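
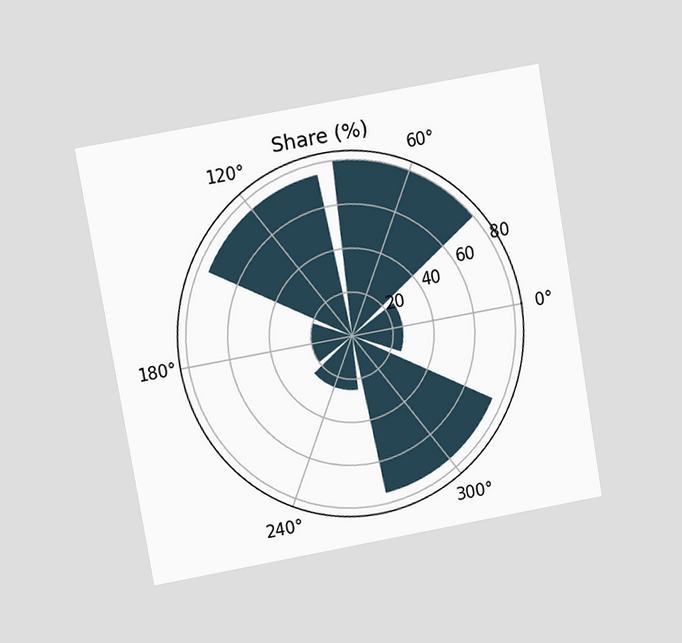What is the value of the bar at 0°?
The chart is tilted about 10° counter-clockwise and viewed at a slight angle. The bar at 0° reaches 25% on the radial axis.

25%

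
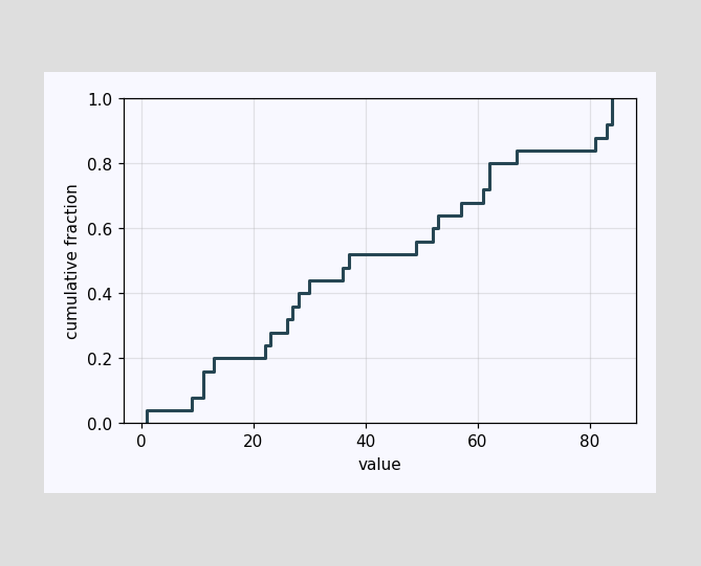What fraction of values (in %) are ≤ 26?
32%

At x=26 the ECDF step is at 32%.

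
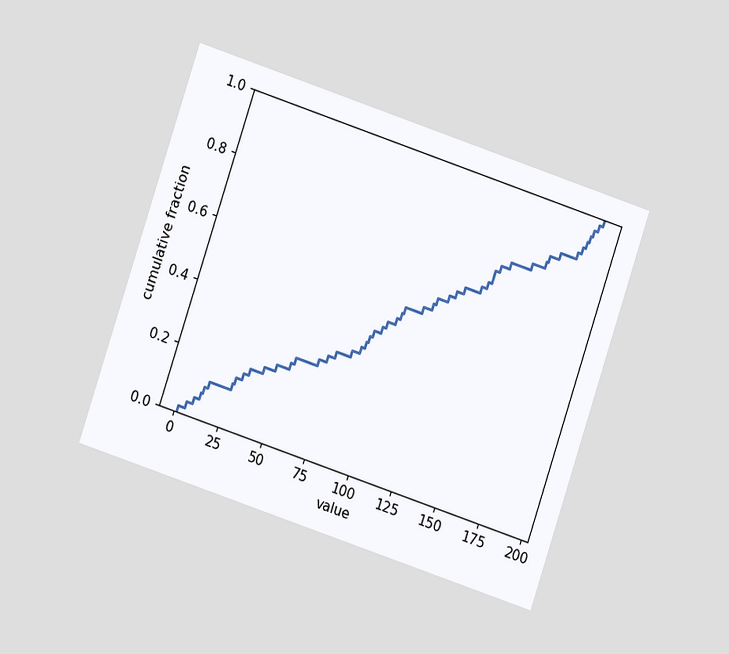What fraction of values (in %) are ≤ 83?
The chart is tilted about 18° clockwise and viewed at a slight angle. At x=83 the ECDF step is at 36%.

36%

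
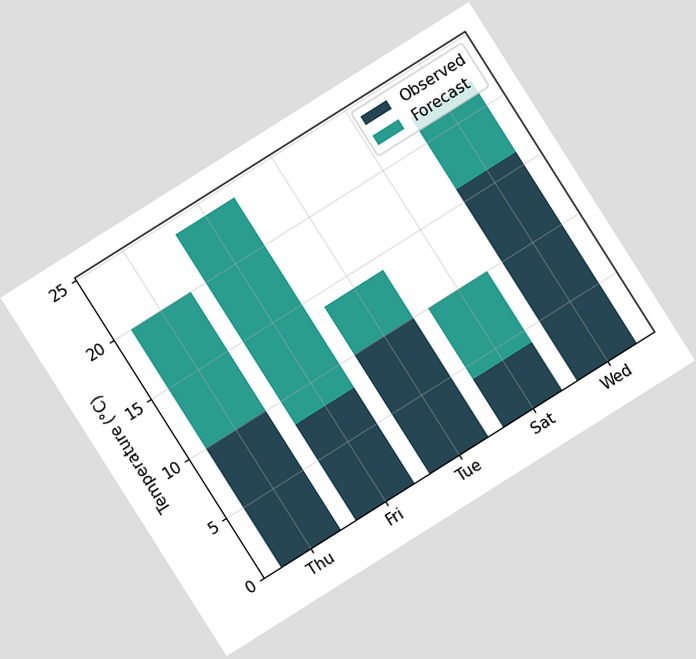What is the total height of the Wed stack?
The chart is tilted about 32° counter-clockwise. The Wed stack's top reaches 22°C on the y-axis.

22°C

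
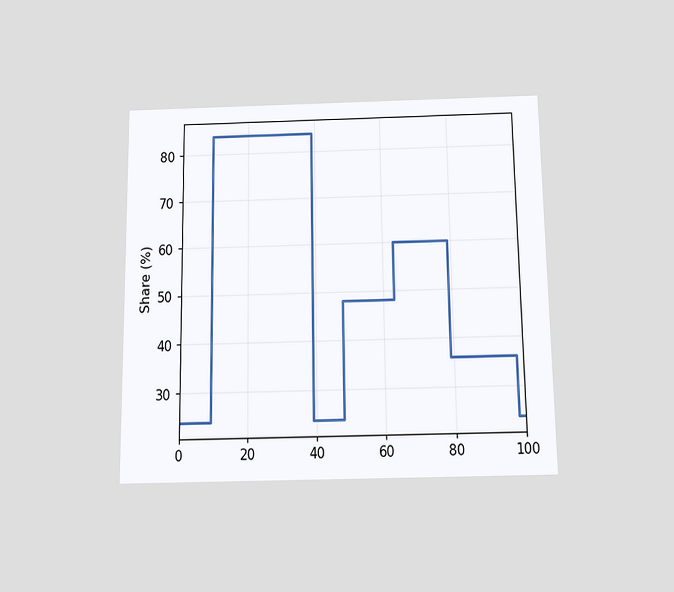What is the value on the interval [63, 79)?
The chart is viewed slightly from below. On [63, 79) the step sits at 60%.

60%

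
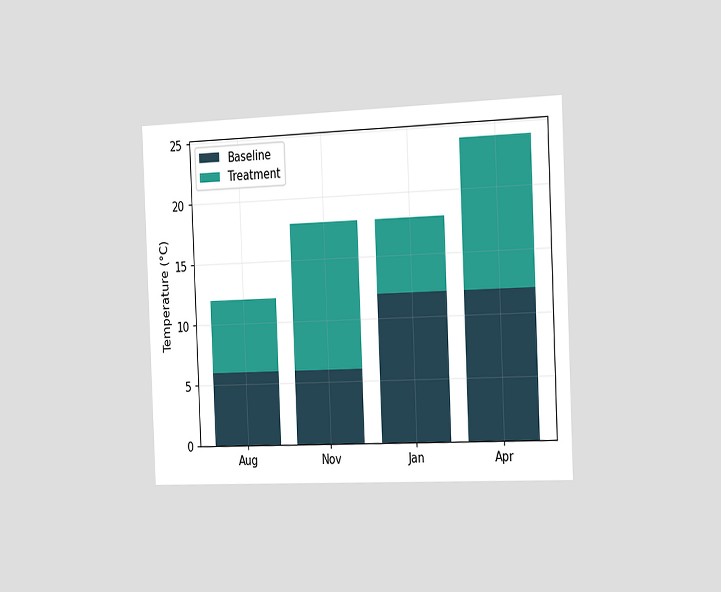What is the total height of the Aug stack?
The chart is tilted about 2° counter-clockwise and viewed slightly from the right. The Aug stack's top reaches 12°C on the y-axis.

12°C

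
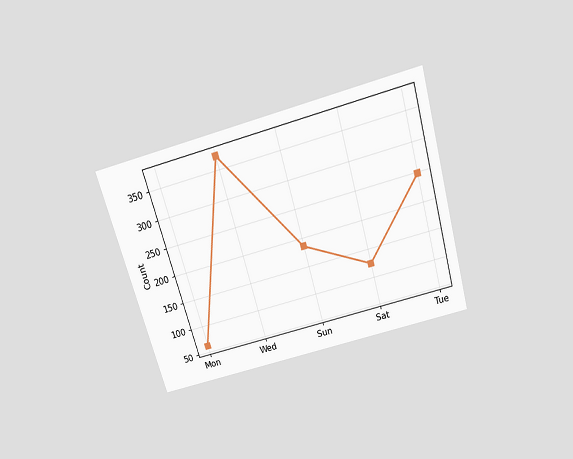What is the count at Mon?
62

The chart is tilted about 16° counter-clockwise and viewed slightly from above. At Mon, the line is at 62.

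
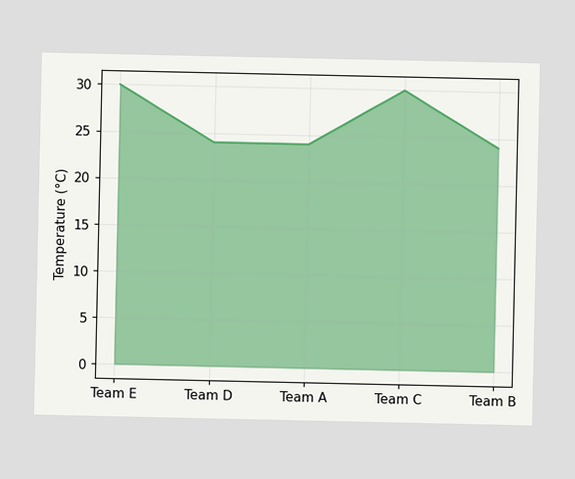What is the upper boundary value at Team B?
At Team B the upper boundary is at 24°C.

24°C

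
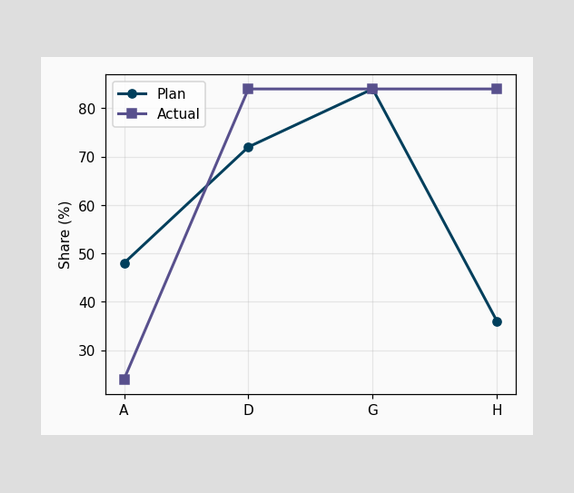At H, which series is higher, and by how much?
At H, Actual sits above the other line by 48%.

Actual, by 48%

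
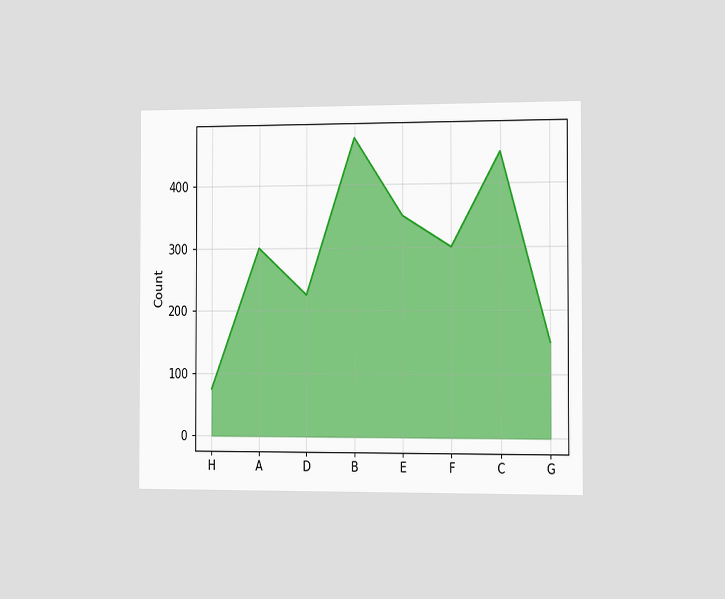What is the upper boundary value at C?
450

The chart is viewed slightly from the right. At C the upper boundary is at 450.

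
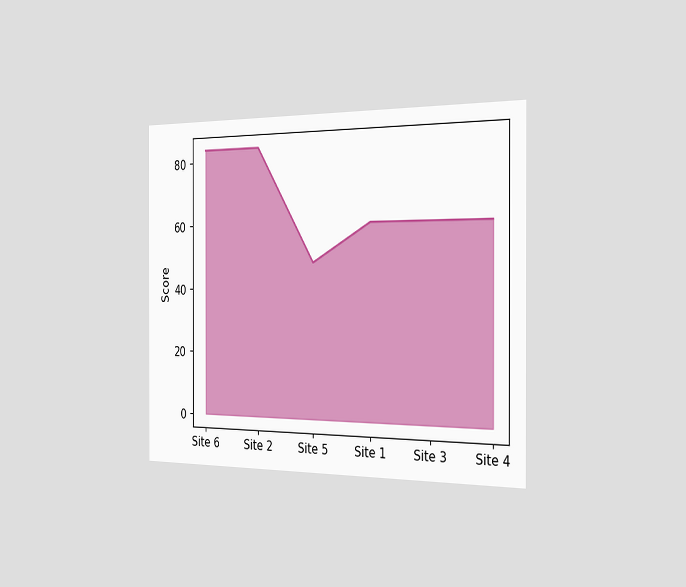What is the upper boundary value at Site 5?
The chart is viewed slightly from the right. At Site 5 the upper boundary is at 48.

48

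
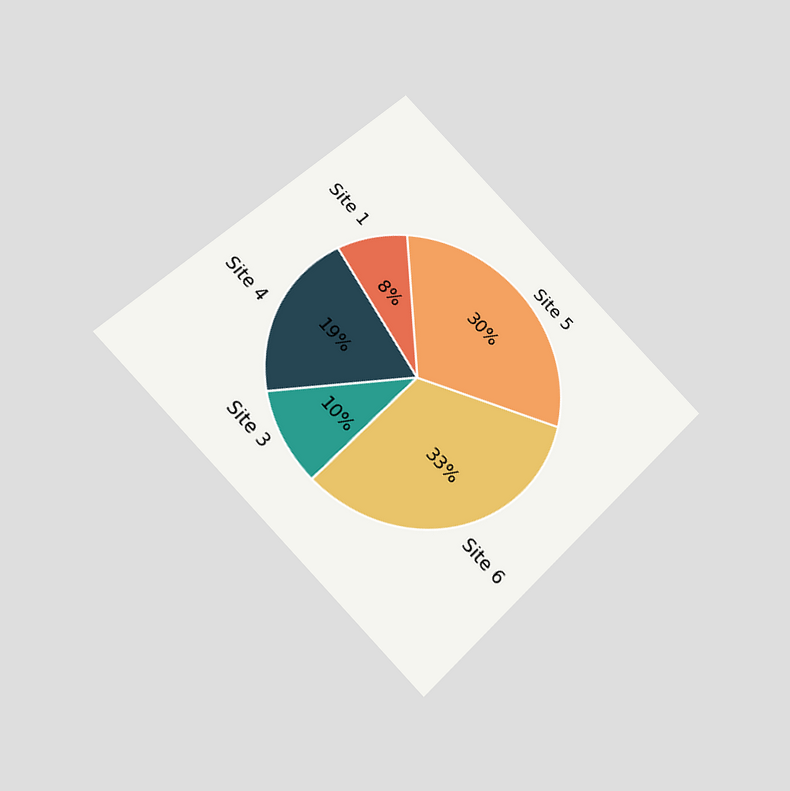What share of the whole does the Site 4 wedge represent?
19%

The chart is tilted about 45° clockwise and viewed slightly from below. The Site 4 slice takes up 19% of the pie.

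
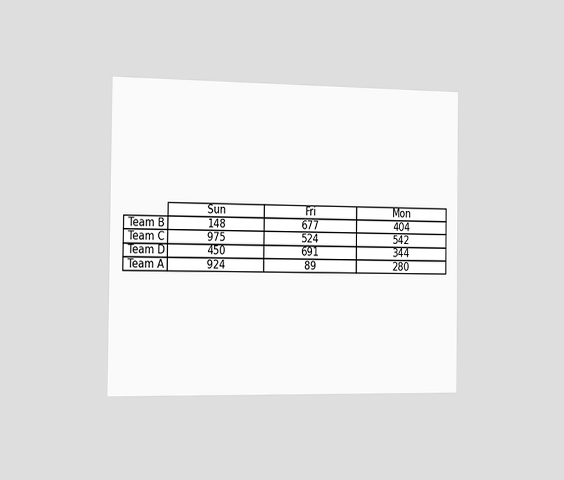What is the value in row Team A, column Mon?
The chart is viewed slightly from the left. The (Team A, Mon) cell reads 280.

280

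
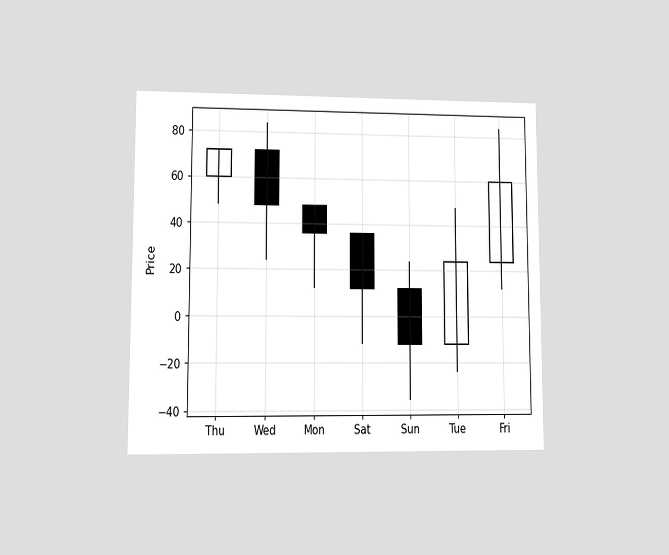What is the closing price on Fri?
60

The chart is viewed at a slight angle. The Fri candle closes at 60.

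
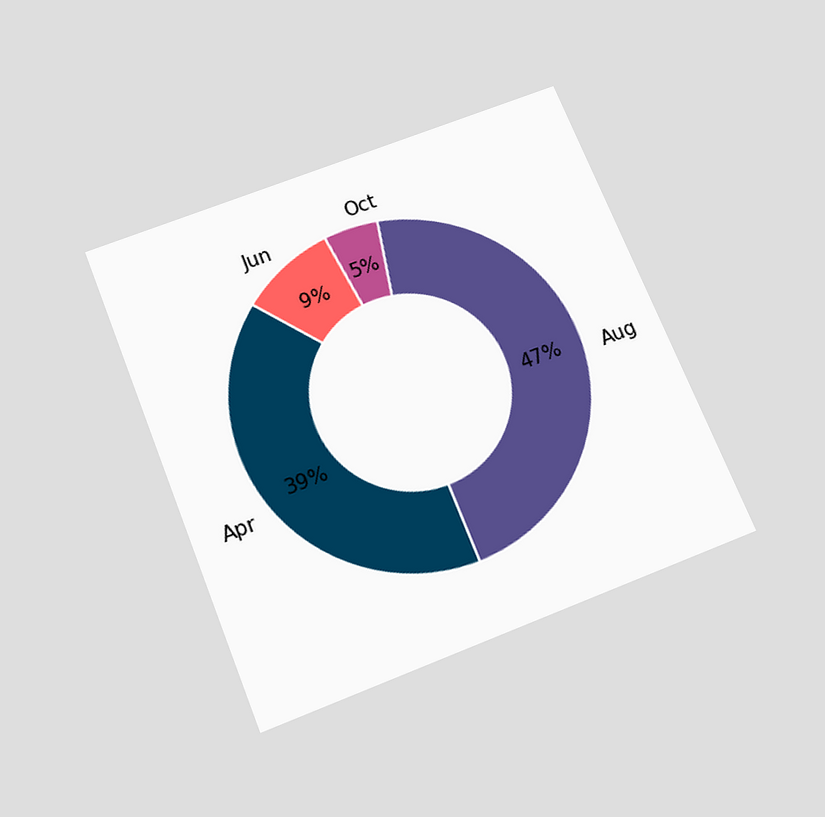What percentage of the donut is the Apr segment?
39%

The chart is tilted about 22° counter-clockwise and viewed slightly from below. The Apr segment takes up 39% of the ring.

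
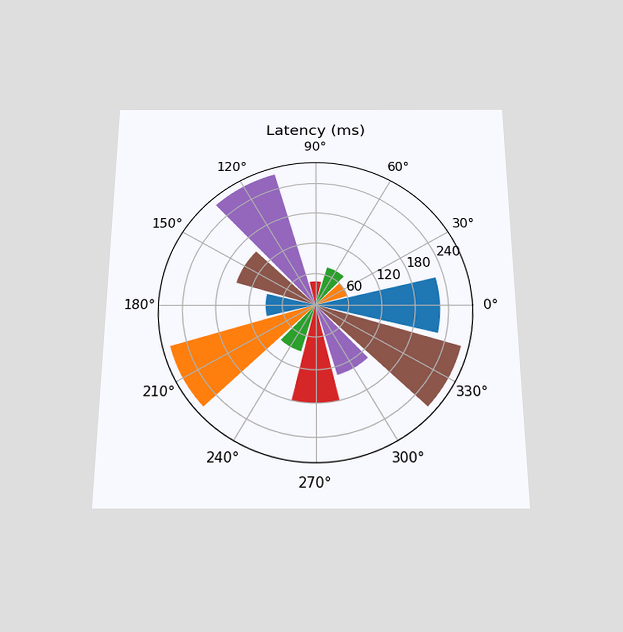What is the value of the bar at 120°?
270ms

The chart is viewed slightly from below. The bar at 120° reaches 270ms on the radial axis.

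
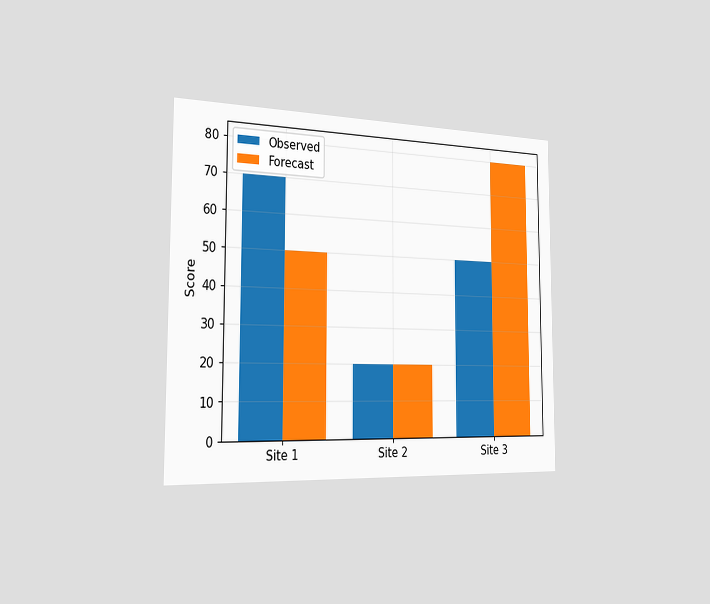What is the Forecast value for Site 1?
50

The chart is viewed slightly from the left. The Forecast bar at Site 1 reaches 50 on the y-axis.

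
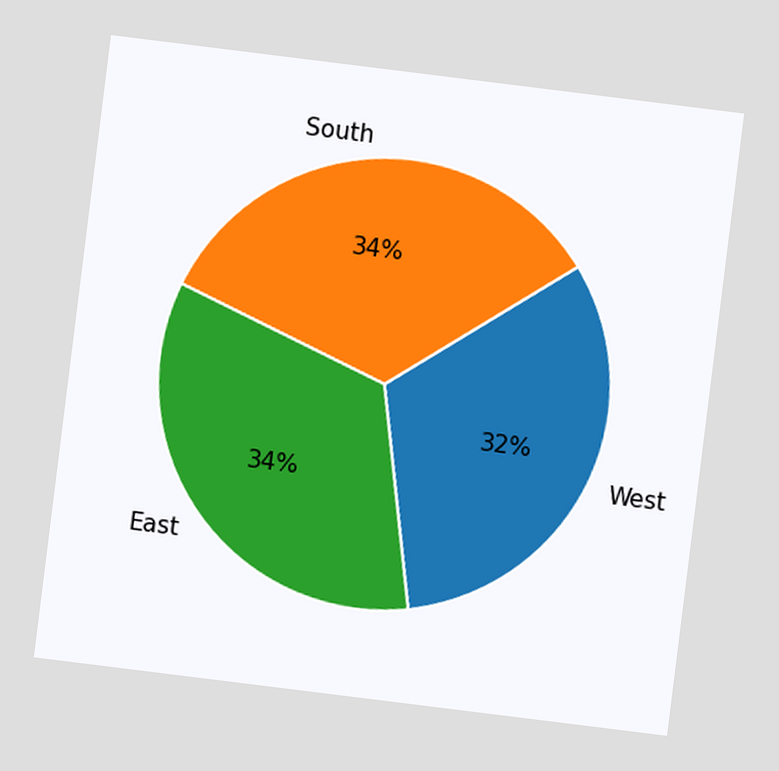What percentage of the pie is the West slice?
32%

The chart is tilted about 7° clockwise. The West slice takes up 32% of the pie.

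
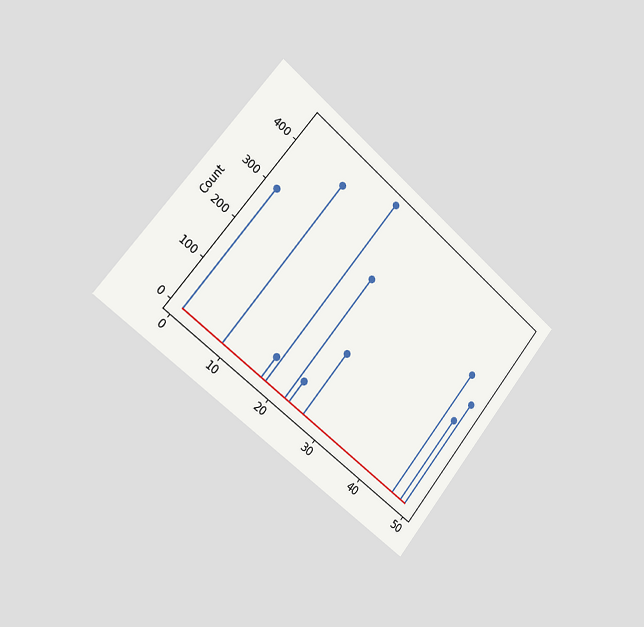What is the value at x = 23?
The chart is tilted about 39° clockwise and viewed slightly from the left. The stem at x=23 reaches 50.

50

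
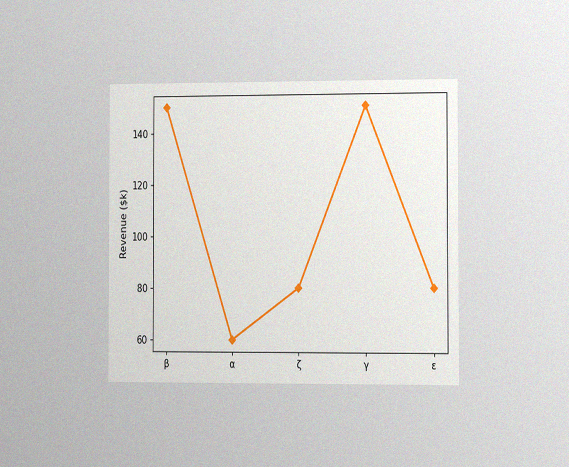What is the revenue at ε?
$80k

The chart is viewed slightly from the right, with some photo noise. At ε, the line is at $80k.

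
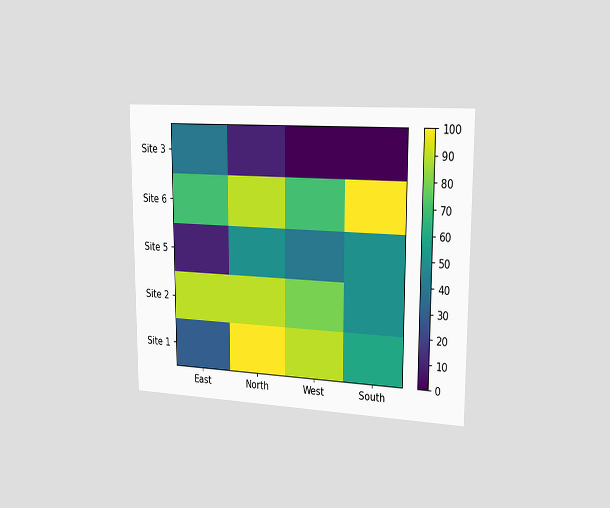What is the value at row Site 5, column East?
10

The chart is viewed slightly from the right. Matching cell (Site 5, East) against the colorbar gives 10.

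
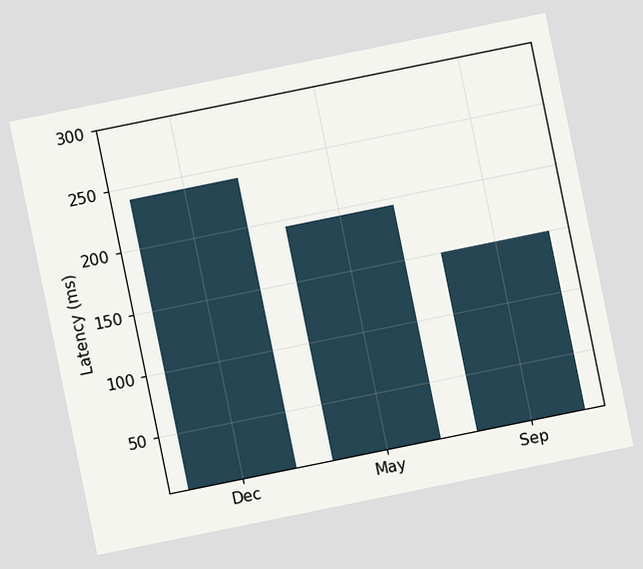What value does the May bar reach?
195ms

The chart is tilted about 11° counter-clockwise. Reading along the chart's y-axis, the May bar reaches 195ms.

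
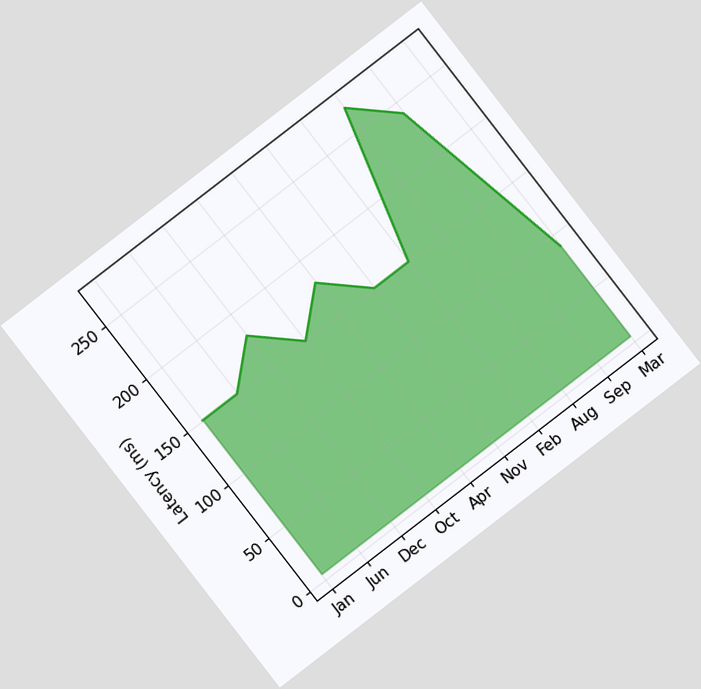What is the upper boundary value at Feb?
150ms

The chart is tilted about 38° counter-clockwise. At Feb the upper boundary is at 150ms.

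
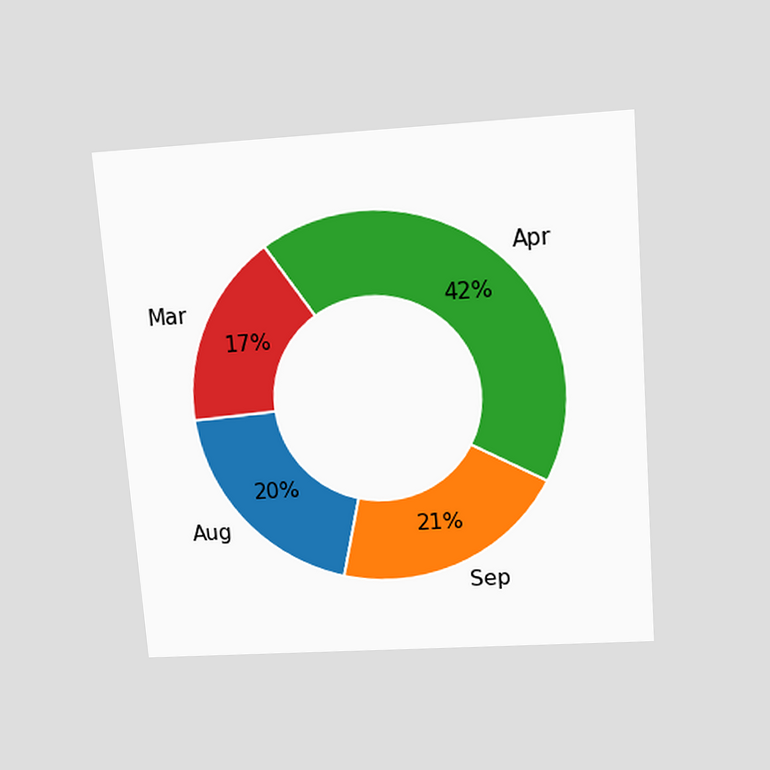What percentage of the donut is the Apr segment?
The chart is tilted about 4° counter-clockwise and viewed slightly from above. The Apr segment takes up 42% of the ring.

42%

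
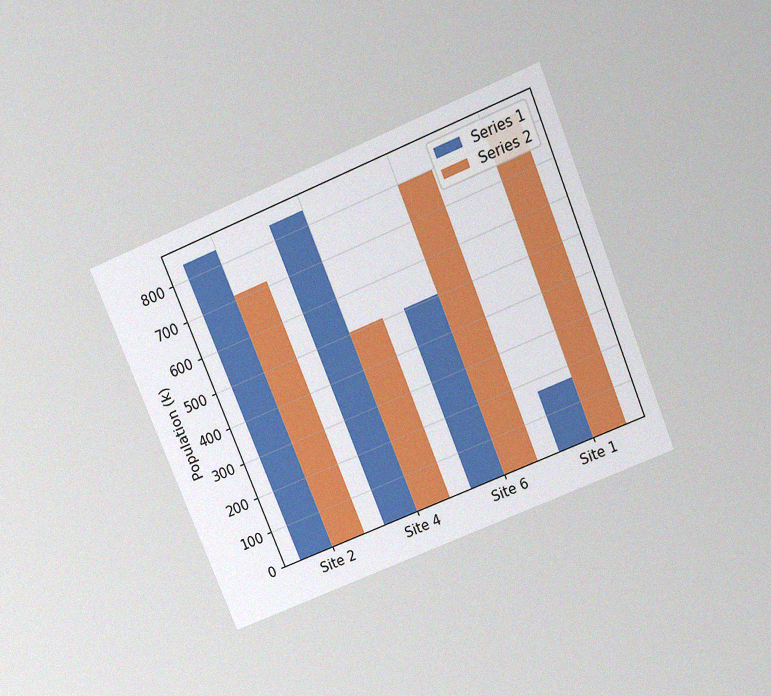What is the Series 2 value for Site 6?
The chart is tilted about 22° counter-clockwise and viewed slightly from above, with some photo noise. The Series 2 bar at Site 6 reaches 798k on the y-axis.

798k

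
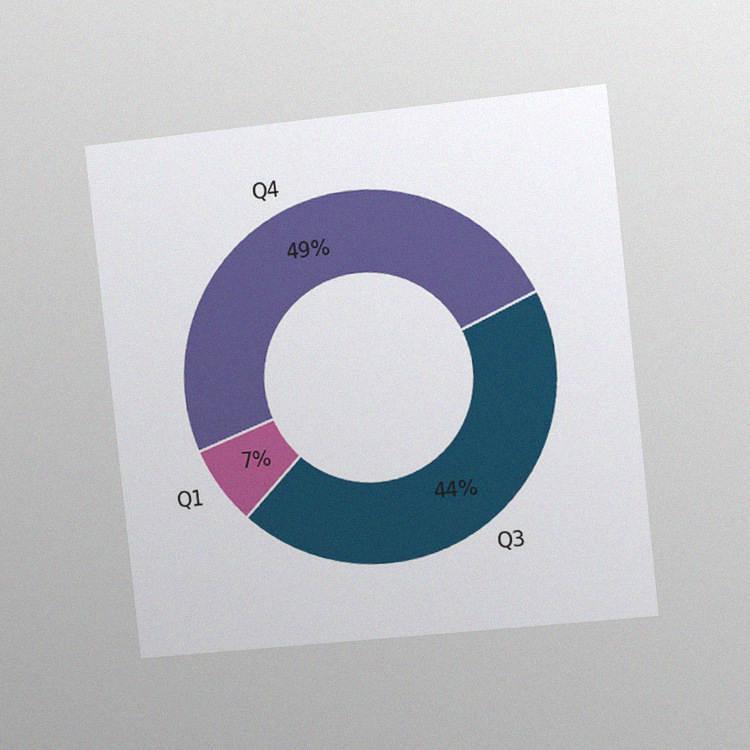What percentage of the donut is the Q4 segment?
The chart is tilted about 6° counter-clockwise and viewed slightly from the right, with some photo noise. The Q4 segment takes up 49% of the ring.

49%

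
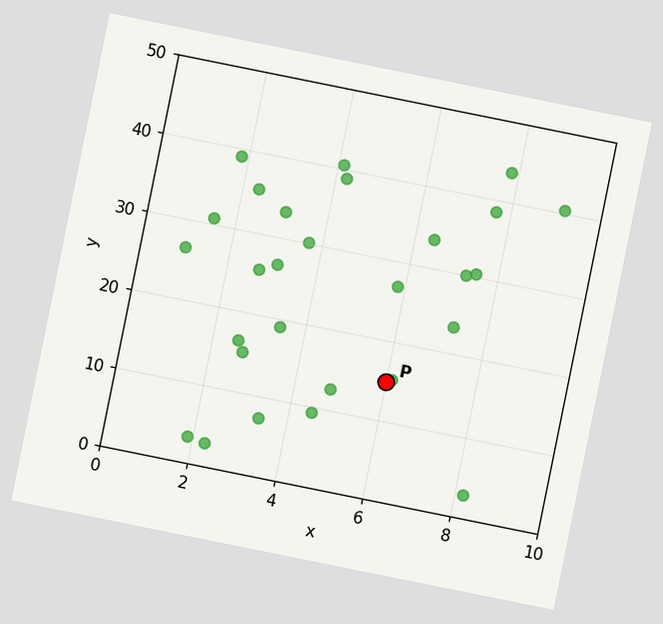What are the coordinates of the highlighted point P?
(6, 15)

The chart is tilted about 11° clockwise. Following the gridlines from P to each axis, P sits at (6, 15).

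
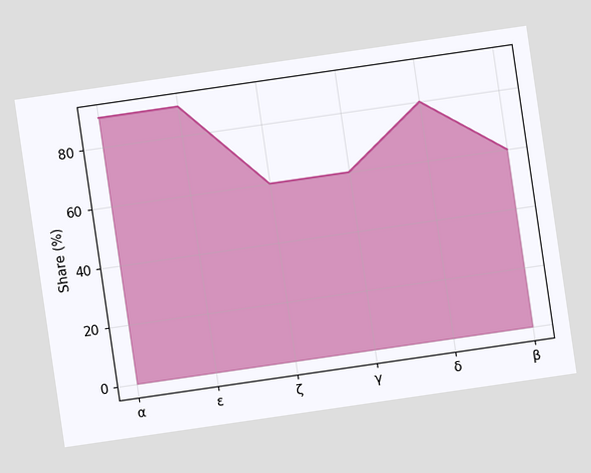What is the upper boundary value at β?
60%

The chart is tilted about 8° counter-clockwise. At β the upper boundary is at 60%.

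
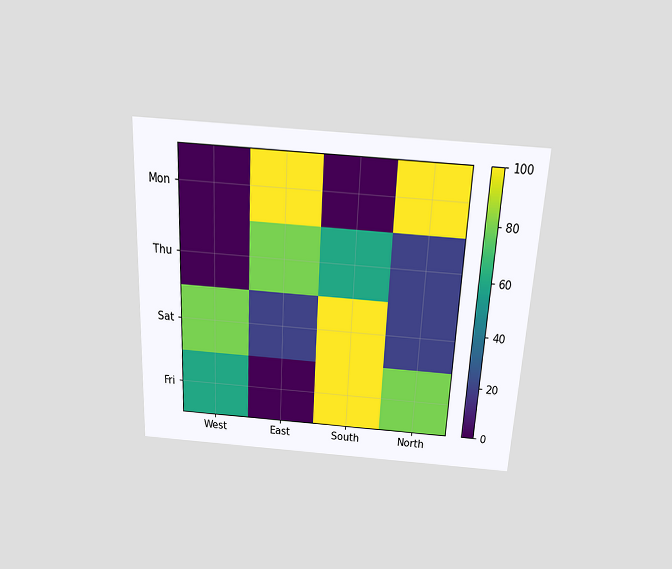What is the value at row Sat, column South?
The chart is tilted about 3° clockwise and viewed slightly from above. Matching cell (Sat, South) against the colorbar gives 100.

100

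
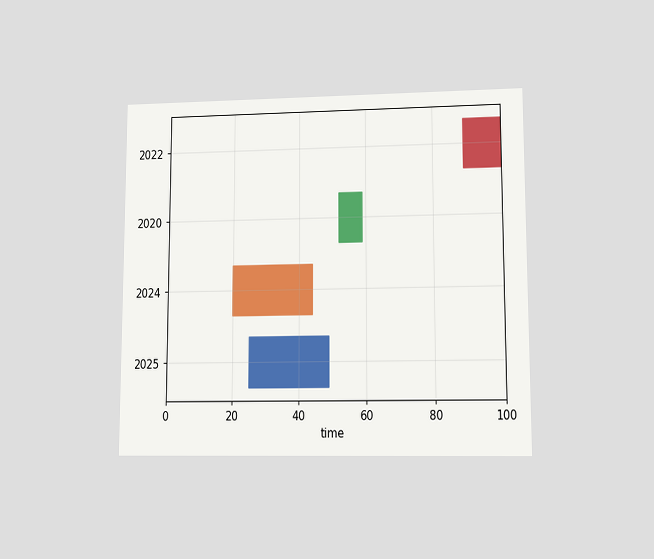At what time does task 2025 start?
25

The chart is viewed at a slight angle. The 2025 bar begins at t=25.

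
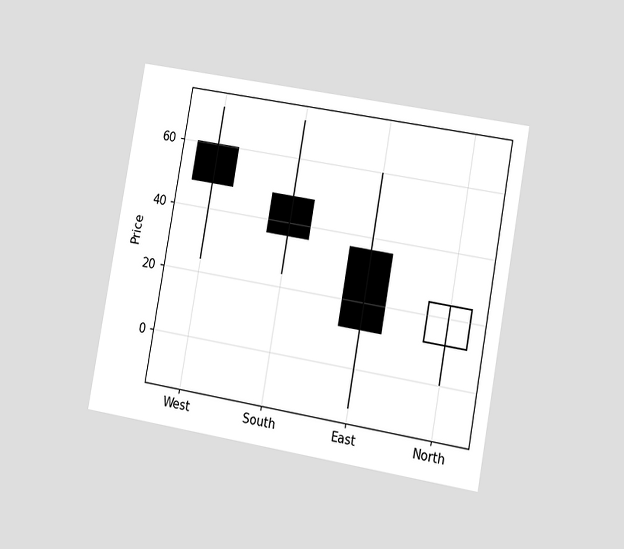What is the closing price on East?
The chart is tilted about 10° clockwise and viewed slightly from the right. The East candle closes at 12.

12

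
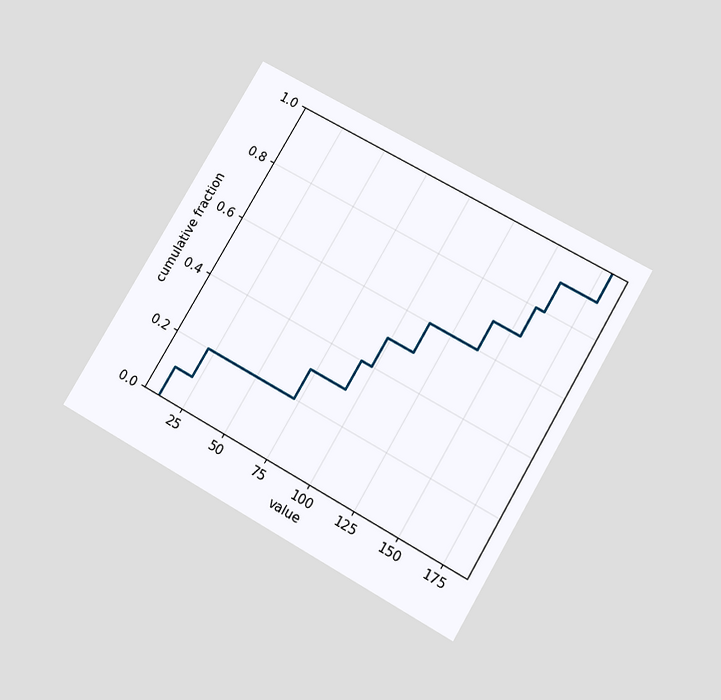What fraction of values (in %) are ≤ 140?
70%

The chart is tilted about 30° clockwise and viewed slightly from below. At x=140 the ECDF step is at 70%.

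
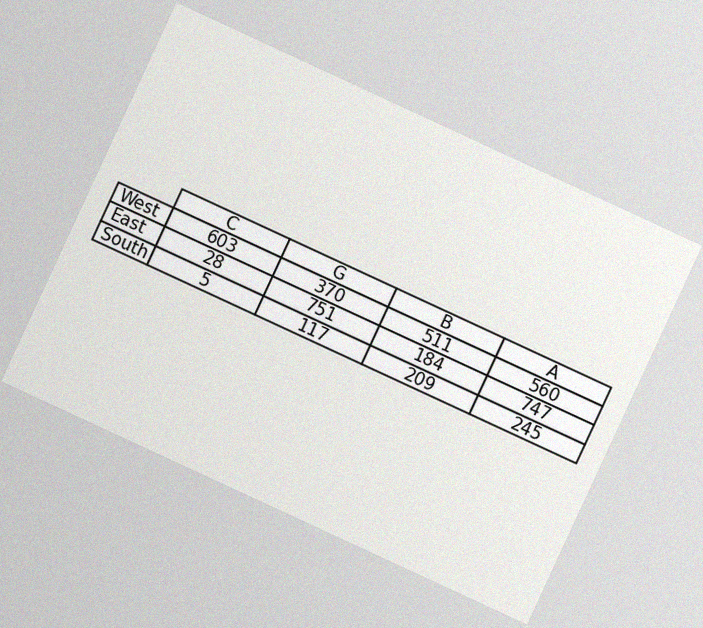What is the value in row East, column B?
The chart is tilted about 25° clockwise, with some photo noise. The (East, B) cell reads 184.

184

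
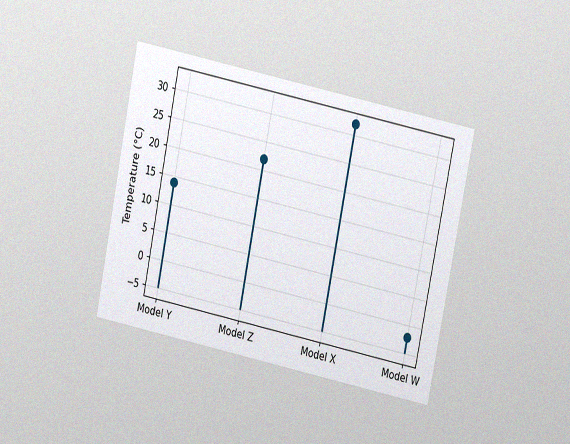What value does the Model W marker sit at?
The chart is tilted about 12° clockwise and viewed at a slight angle, with some photo noise. The Model W marker sits at -2°C.

-2°C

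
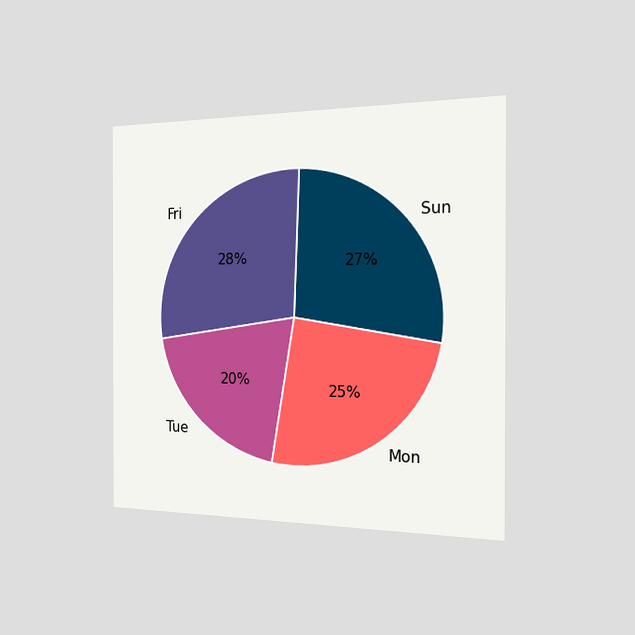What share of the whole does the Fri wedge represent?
The chart is viewed slightly from the right. The Fri slice takes up 28% of the pie.

28%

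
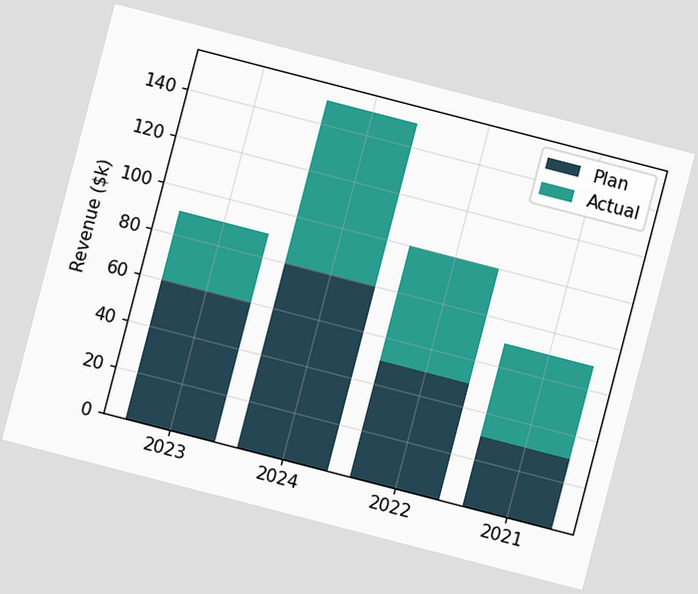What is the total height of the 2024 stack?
The chart is tilted about 15° clockwise. The 2024 stack's top reaches $150k on the y-axis.

$150k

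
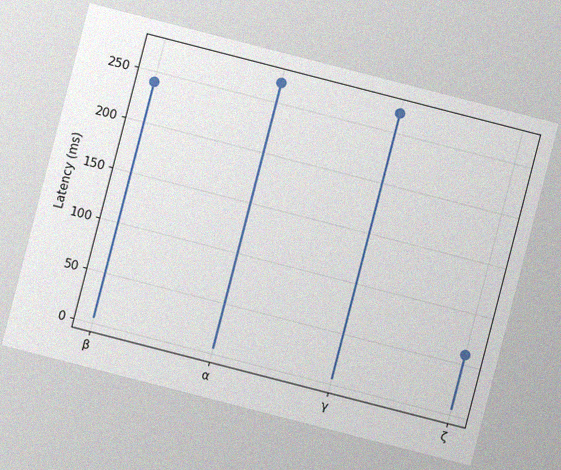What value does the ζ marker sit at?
The chart is tilted about 14° clockwise, with some photo noise. The ζ marker sits at 60ms.

60ms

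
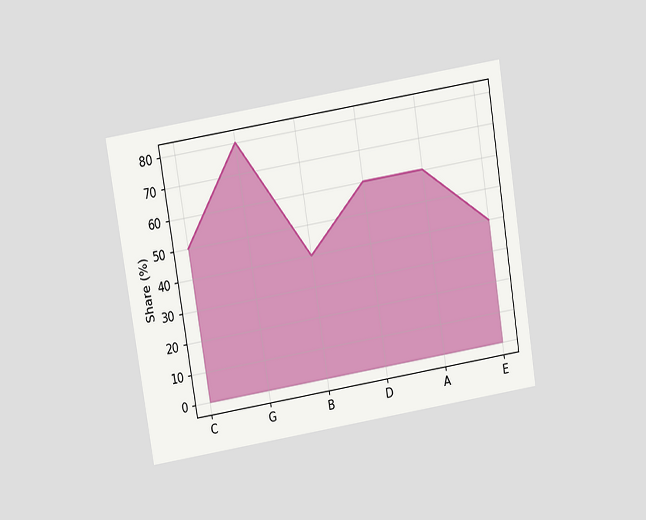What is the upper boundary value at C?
50%

The chart is tilted about 9° counter-clockwise and viewed slightly from above. At C the upper boundary is at 50%.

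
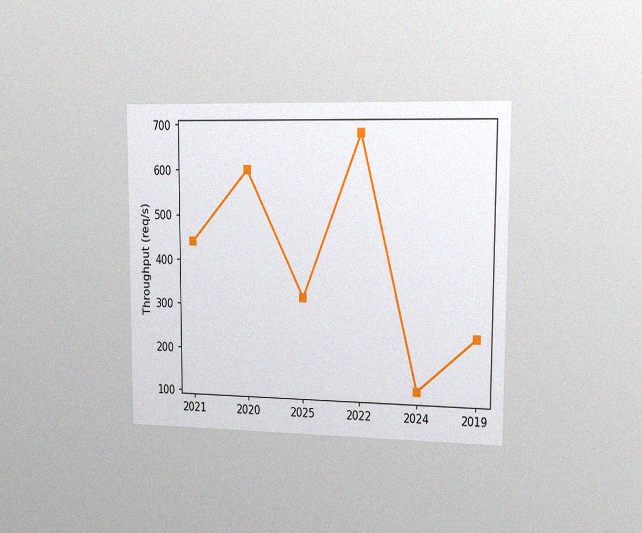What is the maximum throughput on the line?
680req/s

The chart is viewed slightly from the right, with some photo noise. The highest point is at 2022, and reading across to the y-axis gives 680req/s.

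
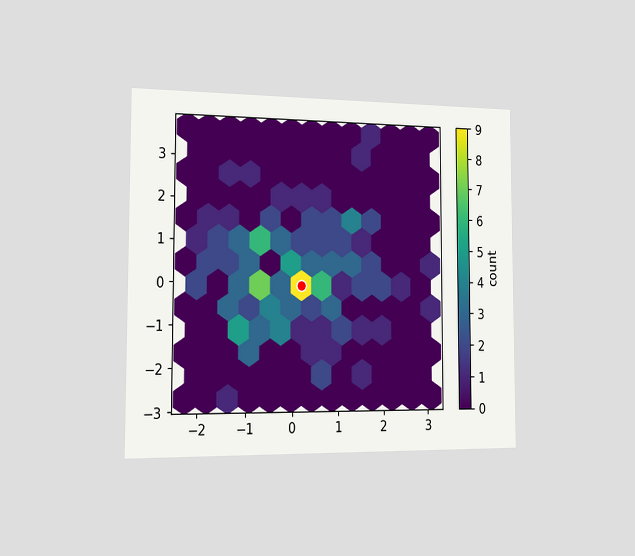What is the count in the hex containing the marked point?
The chart is viewed slightly from the left. The marked hex reads 9 on the colorbar.

9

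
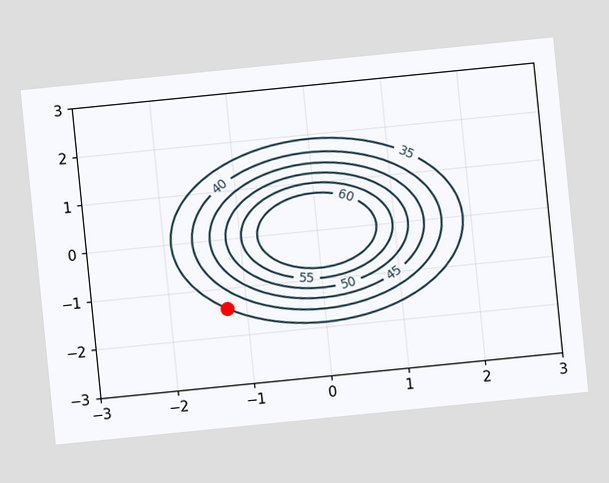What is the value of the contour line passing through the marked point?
35

The chart is tilted about 6° counter-clockwise. The marked point sits on the contour labelled 35.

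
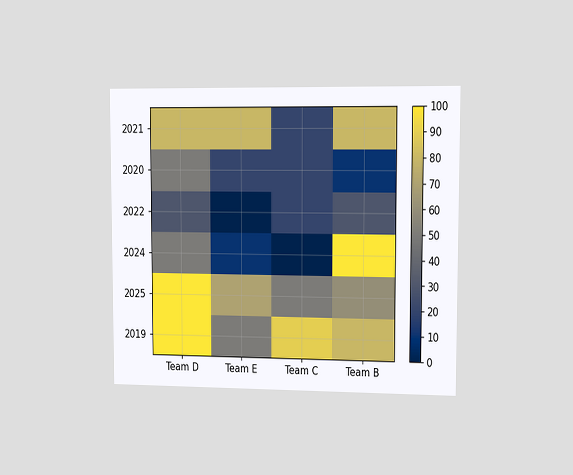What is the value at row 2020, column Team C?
The chart is viewed slightly from the right. Matching cell (2020, Team C) against the colorbar gives 20.

20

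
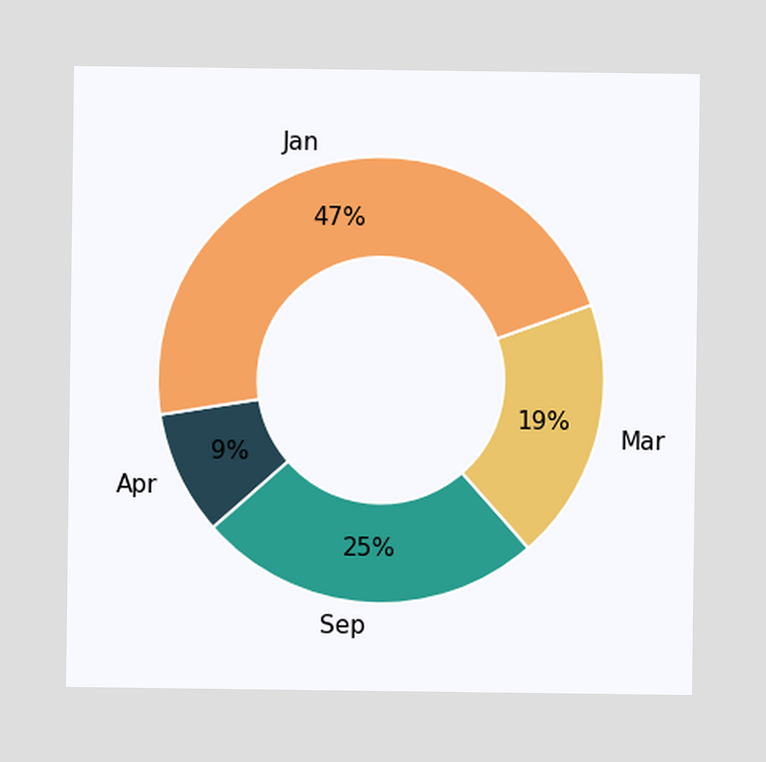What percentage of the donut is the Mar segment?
19%

The Mar segment takes up 19% of the ring.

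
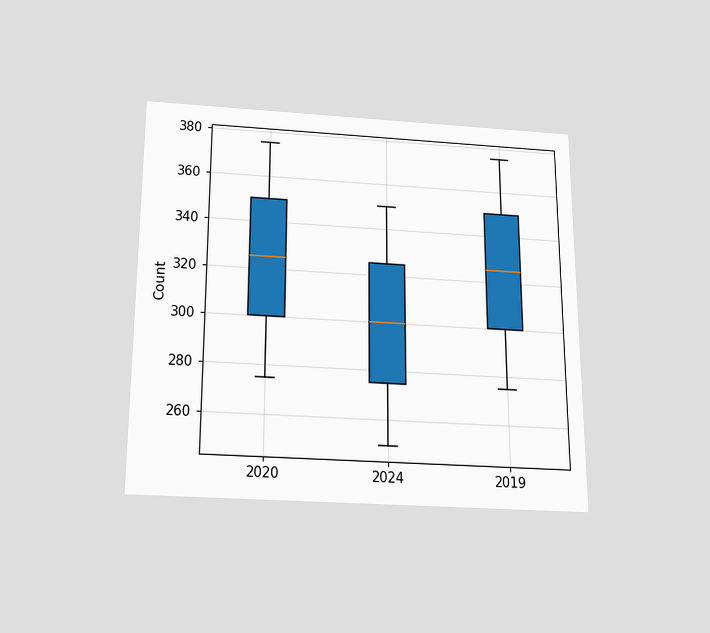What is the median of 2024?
The chart is viewed slightly from below. The median line in the 2024 box sits at 300.

300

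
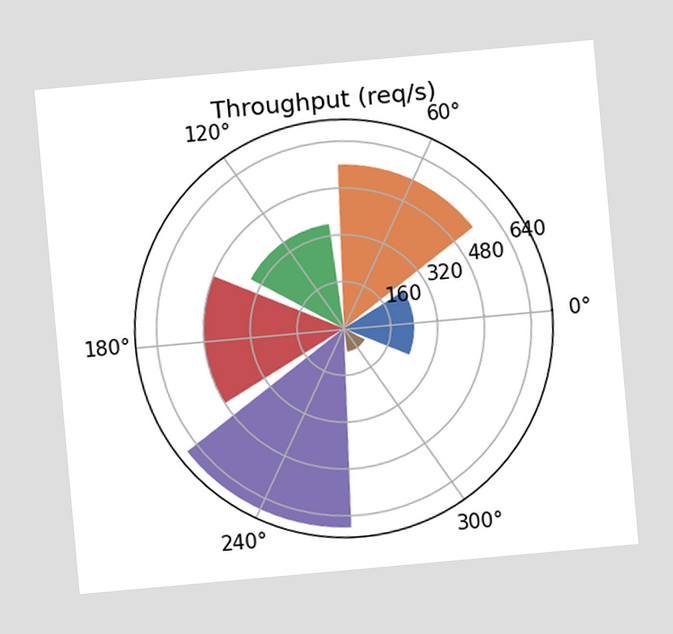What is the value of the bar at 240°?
The chart is tilted about 5° counter-clockwise. The bar at 240° reaches 680req/s on the radial axis.

680req/s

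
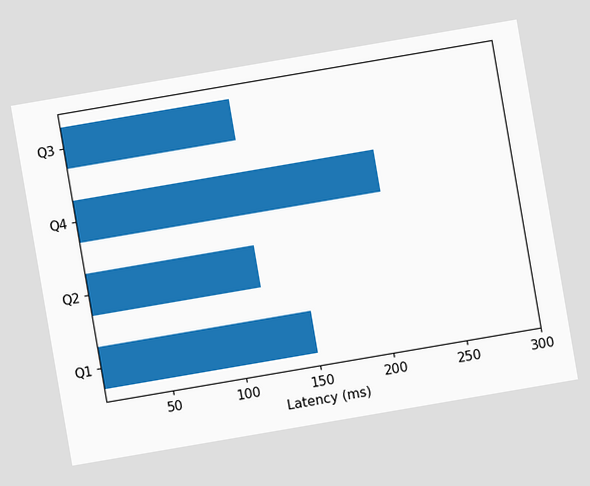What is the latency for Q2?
120ms

The chart is tilted about 10° counter-clockwise. Reading along the chart's x-axis, the Q2 bar reaches 120ms.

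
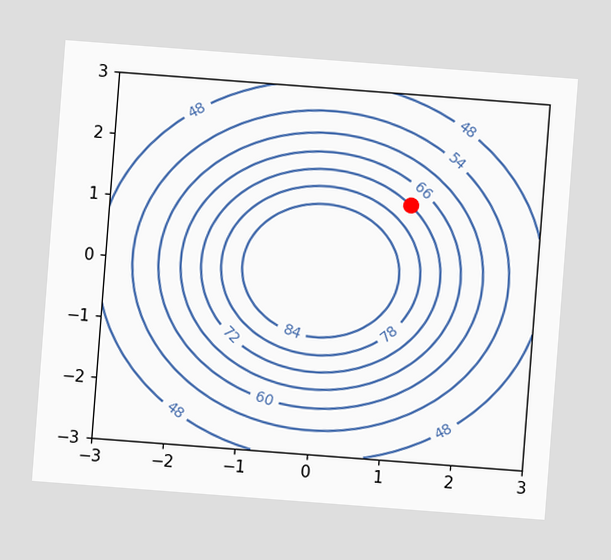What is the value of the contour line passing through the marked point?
72

The chart is tilted about 4° clockwise. The marked point sits on the contour labelled 72.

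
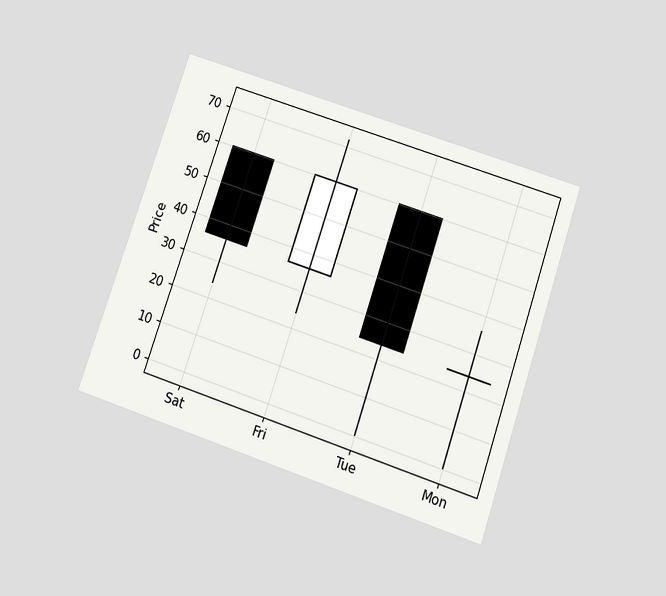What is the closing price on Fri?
60

The chart is tilted about 19° clockwise and viewed slightly from below. The Fri candle closes at 60.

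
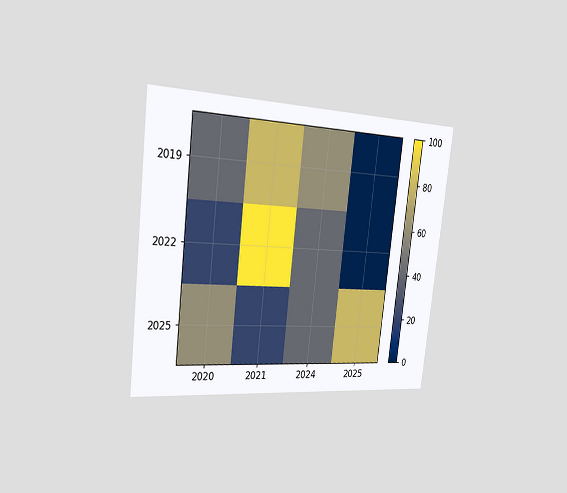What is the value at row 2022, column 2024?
40

The chart is tilted about 7° clockwise and viewed slightly from the left. Matching cell (2022, 2024) against the colorbar gives 40.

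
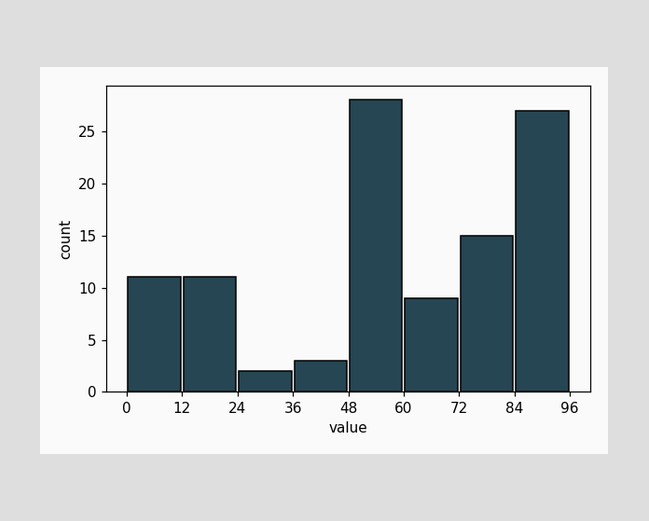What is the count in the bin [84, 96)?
27

The [84, 96) bin has height 27.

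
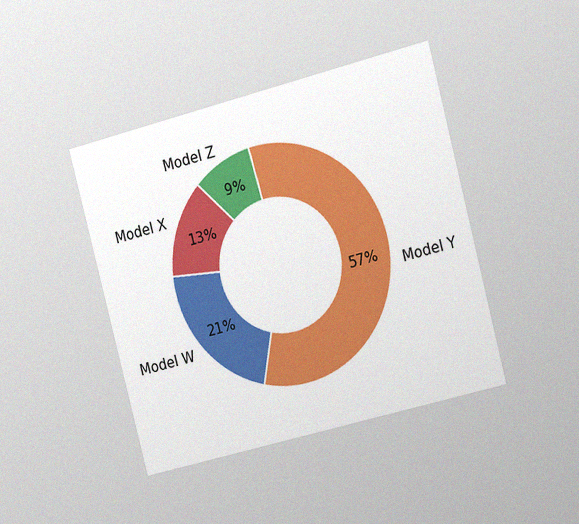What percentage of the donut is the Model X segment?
The chart is tilted about 15° counter-clockwise and viewed slightly from the right, with some photo noise. The Model X segment takes up 13% of the ring.

13%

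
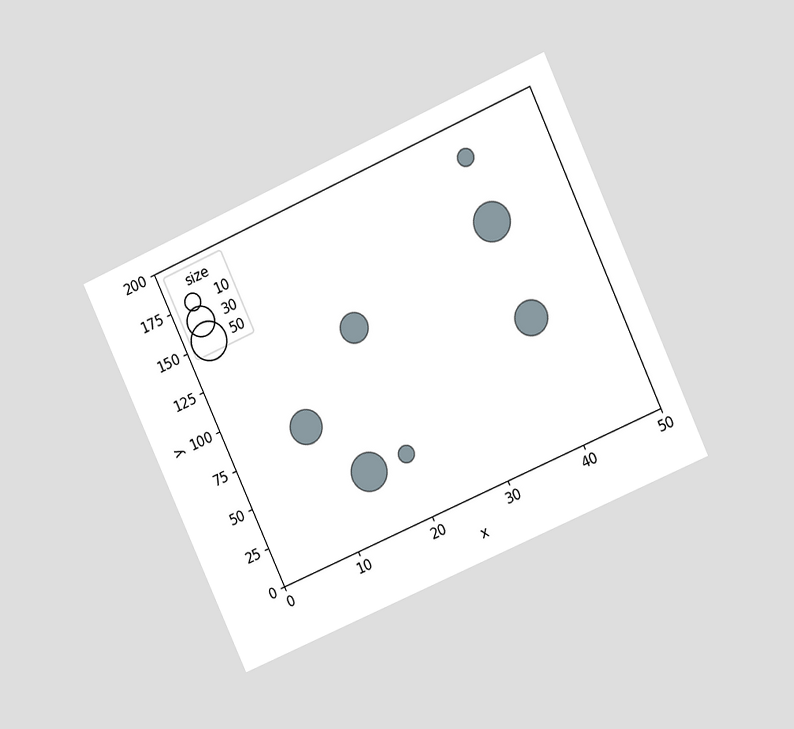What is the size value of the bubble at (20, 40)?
The chart is tilted about 24° counter-clockwise and viewed at a slight angle. Matching the bubble at (20, 40) against the size legend gives 10.

10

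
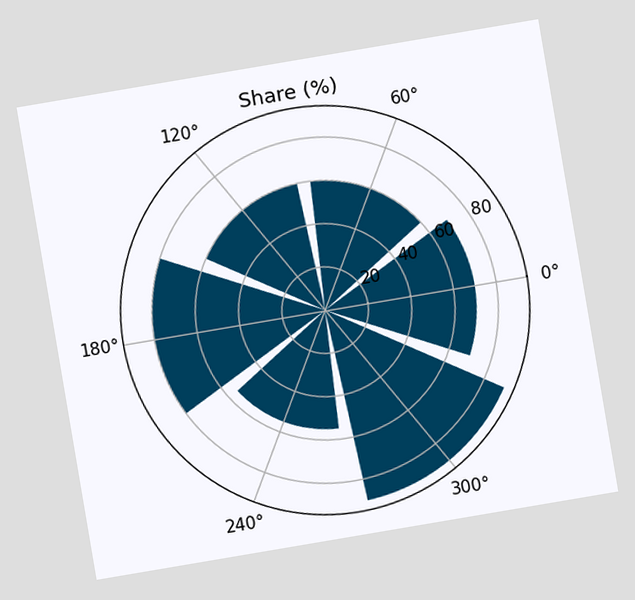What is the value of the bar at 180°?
80%

The chart is tilted about 10° counter-clockwise. The bar at 180° reaches 80% on the radial axis.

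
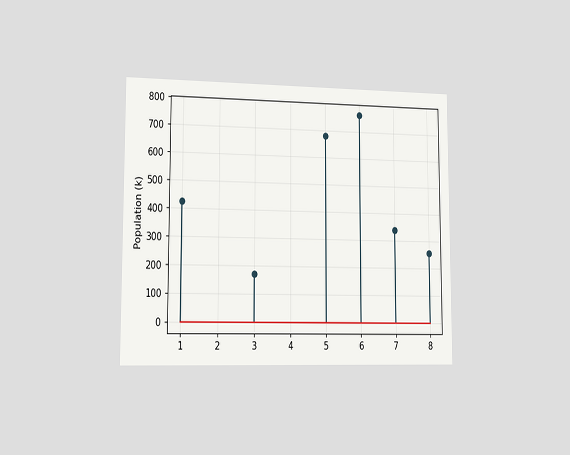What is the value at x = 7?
340k

The chart is viewed slightly from the left. The stem at x=7 reaches 340k.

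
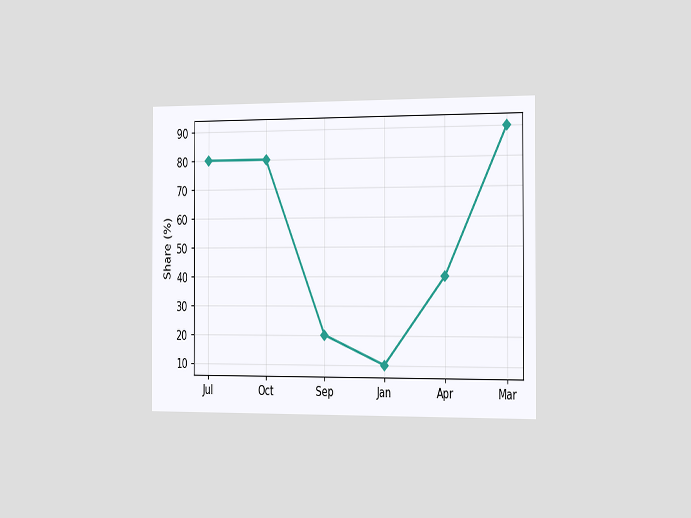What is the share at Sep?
20%

The chart is viewed slightly from the right. At Sep, the line is at 20%.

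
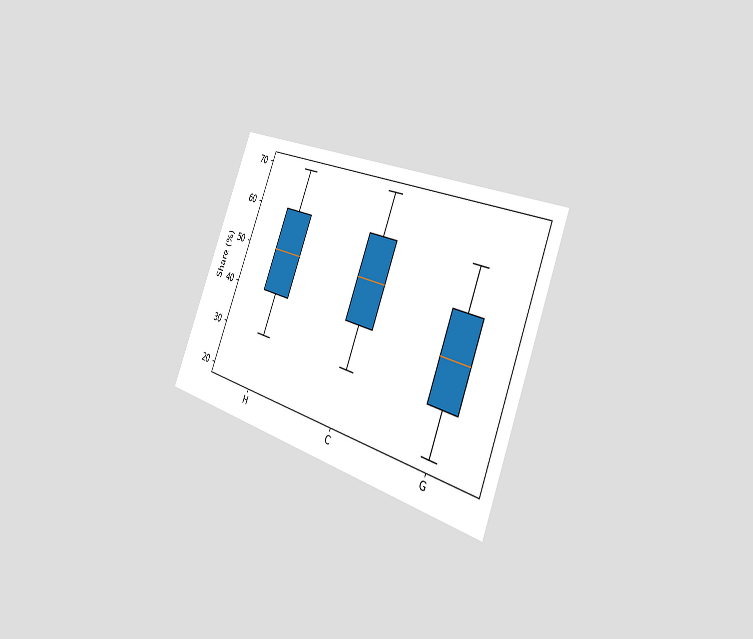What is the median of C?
The chart is tilted about 21° clockwise and viewed slightly from the right. The median line in the C box sits at 50%.

50%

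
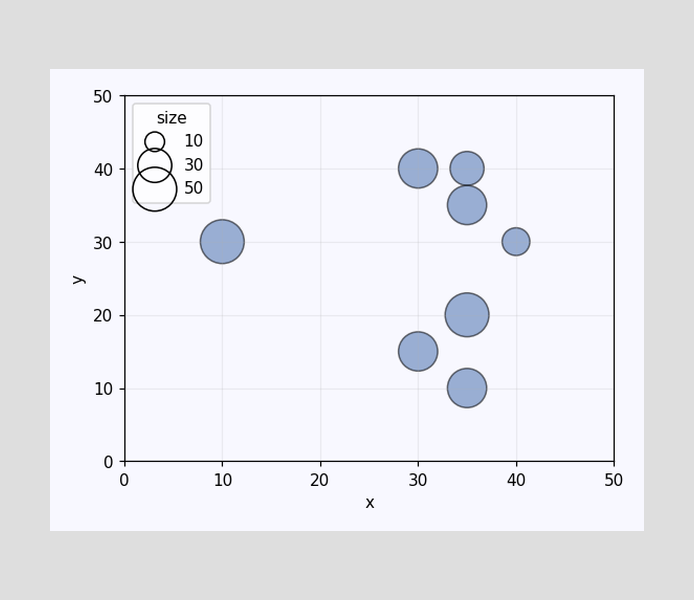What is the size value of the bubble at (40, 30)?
20

Matching the bubble at (40, 30) against the size legend gives 20.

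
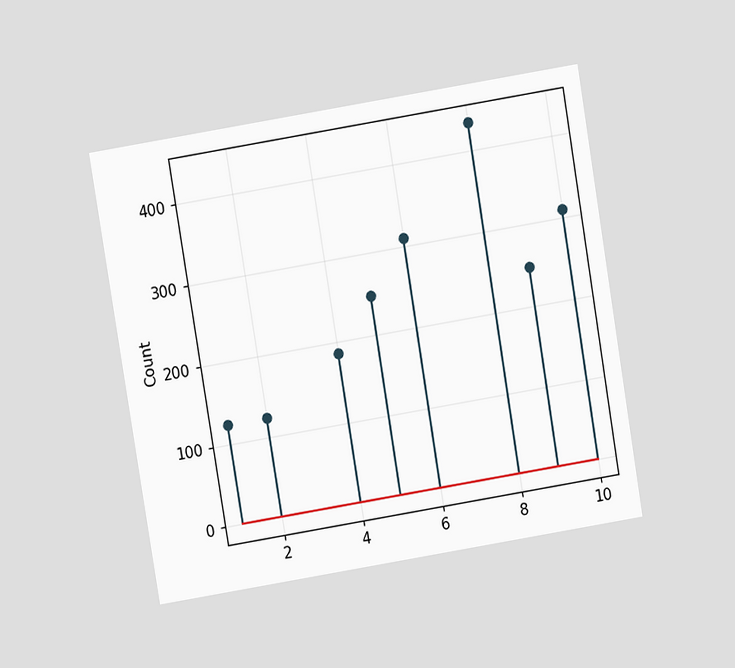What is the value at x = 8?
The chart is tilted about 9° counter-clockwise and viewed at a slight angle. The stem at x=8 reaches 434.

434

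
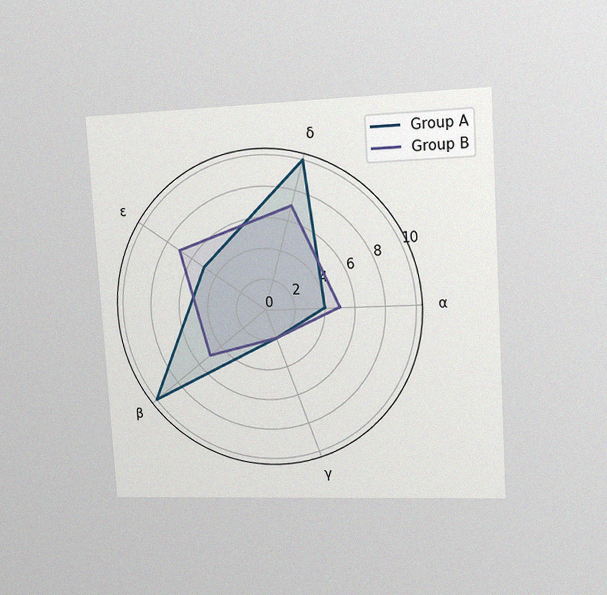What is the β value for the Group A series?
The chart is tilted about 4° counter-clockwise and viewed slightly from the right, with some photo noise. On the β axis, Group A reaches 10.

10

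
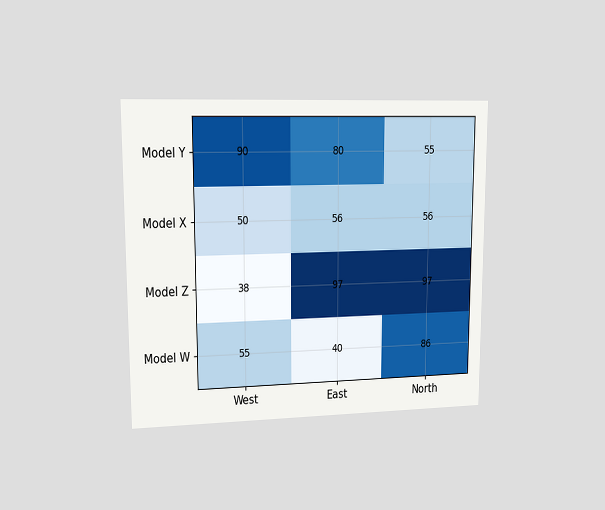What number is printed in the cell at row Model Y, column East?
80

The chart is viewed at a slight angle. The (Model Y, East) cell reads 80.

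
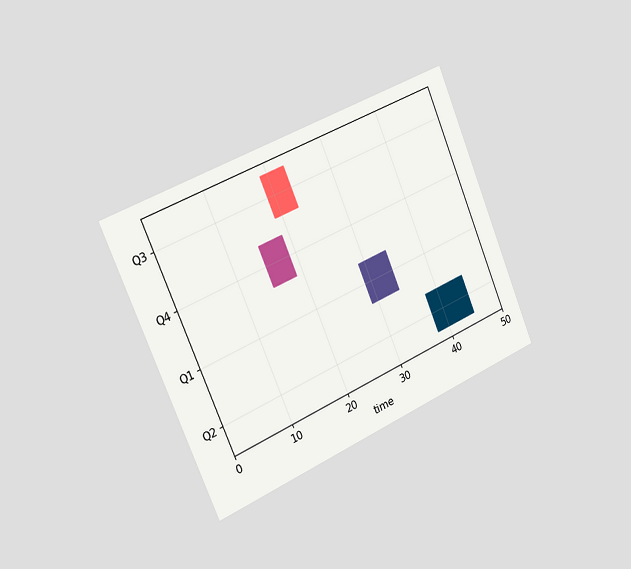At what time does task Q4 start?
The chart is tilted about 23° counter-clockwise and viewed slightly from the left. The Q4 bar begins at t=15.

15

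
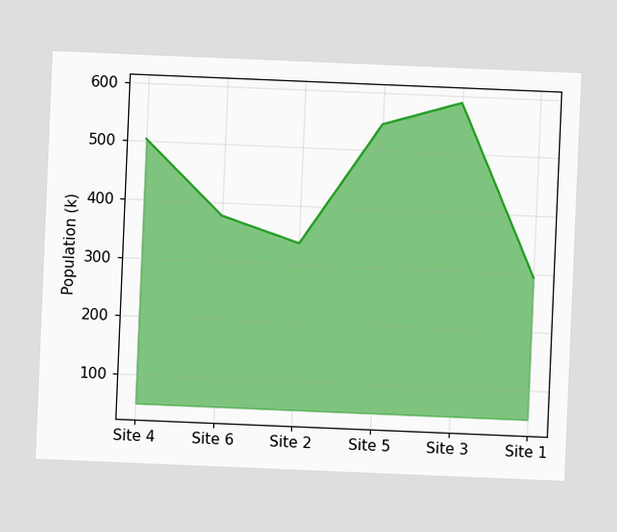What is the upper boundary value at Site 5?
546k

The chart is tilted about 2° clockwise. At Site 5 the upper boundary is at 546k.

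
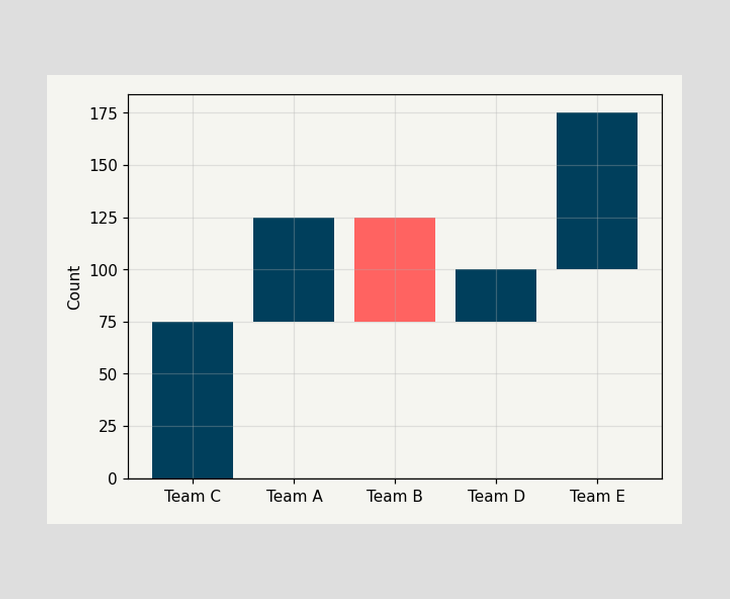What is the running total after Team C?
75

After Team C the running total reaches 75.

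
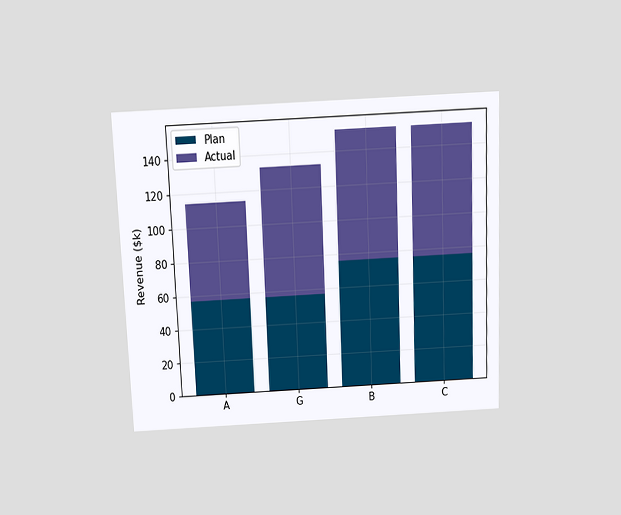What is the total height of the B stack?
The chart is tilted about 2° counter-clockwise and viewed slightly from above. The B stack's top reaches $152k on the y-axis.

$152k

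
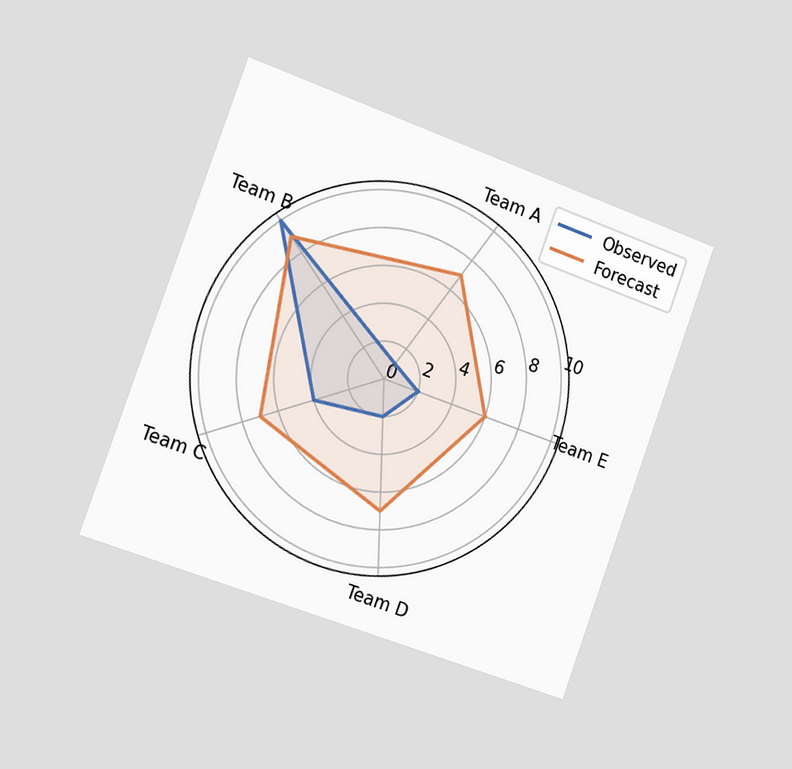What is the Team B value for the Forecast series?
9

The chart is tilted about 20° clockwise and viewed slightly from the left. On the Team B axis, Forecast reaches 9.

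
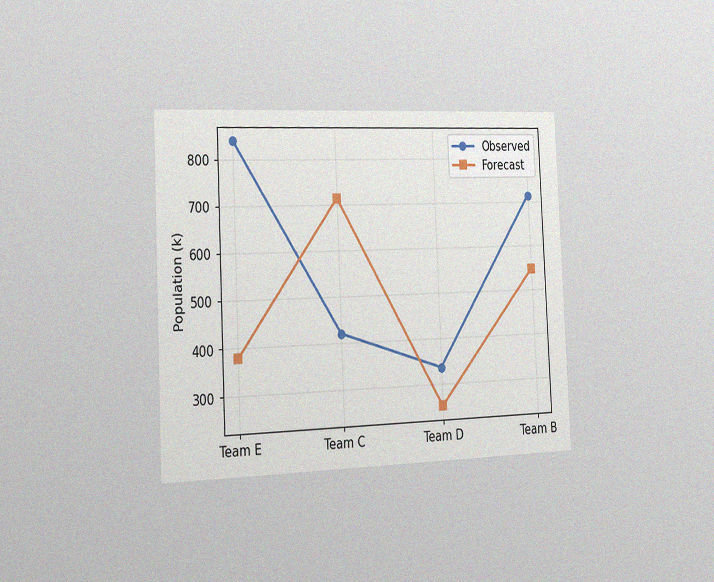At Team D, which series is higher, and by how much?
Observed, by 84k

The chart is tilted about 3° counter-clockwise and viewed slightly from the left, with some photo noise. At Team D, Observed sits above the other line by 84k.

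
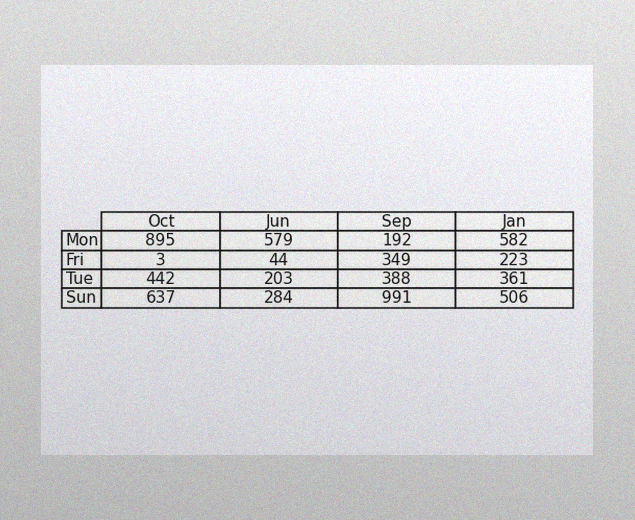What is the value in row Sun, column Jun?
The image has some photo noise and uneven lighting. The (Sun, Jun) cell reads 284.

284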